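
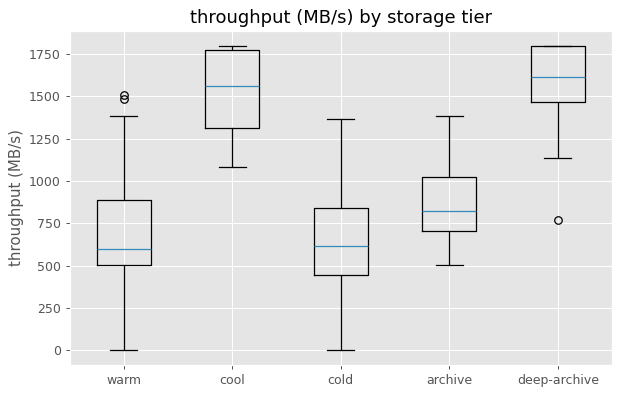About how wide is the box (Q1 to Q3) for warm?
≈ 400

Q3 ≈ 900, Q1 ≈ 500; IQR ≈ 400.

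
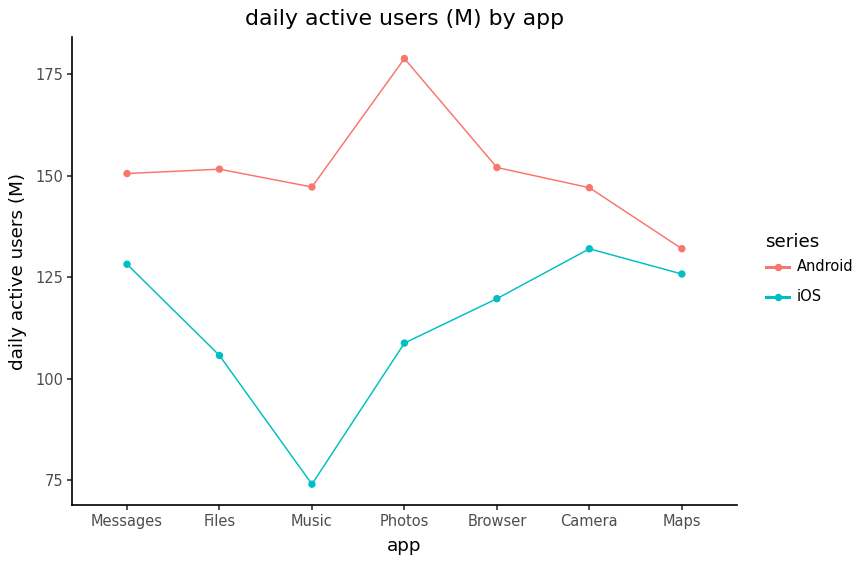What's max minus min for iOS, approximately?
Max Camera ≈ 130, min Music ≈ 70; range ≈ 60.

≈ 60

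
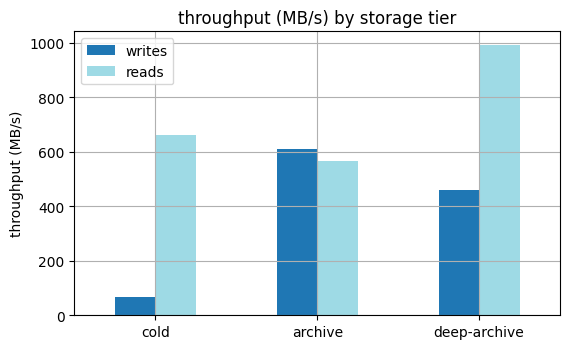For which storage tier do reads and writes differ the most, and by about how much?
cold: reads ≈ 700, writes ≈ 100 → gap ≈ 600. Next-largest (deep-archive) is only ≈ 500.

cold, ≈ 600 MB/s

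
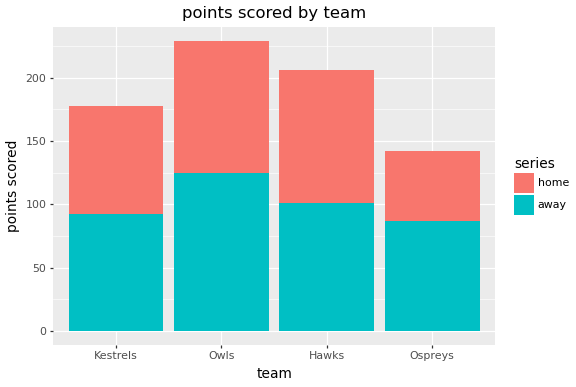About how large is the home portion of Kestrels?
≈ 80

home top ≈ 180, bottom ≈ 100; segment ≈ 80.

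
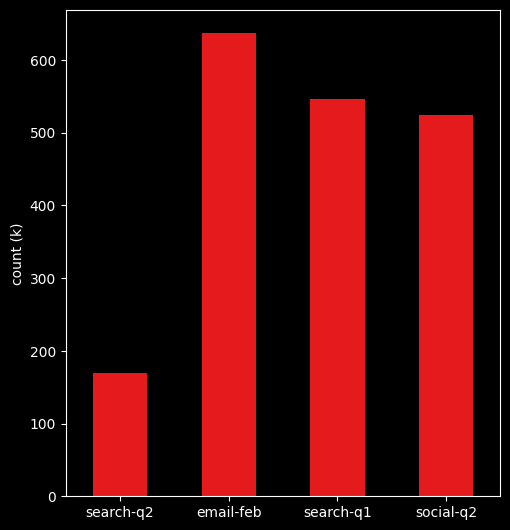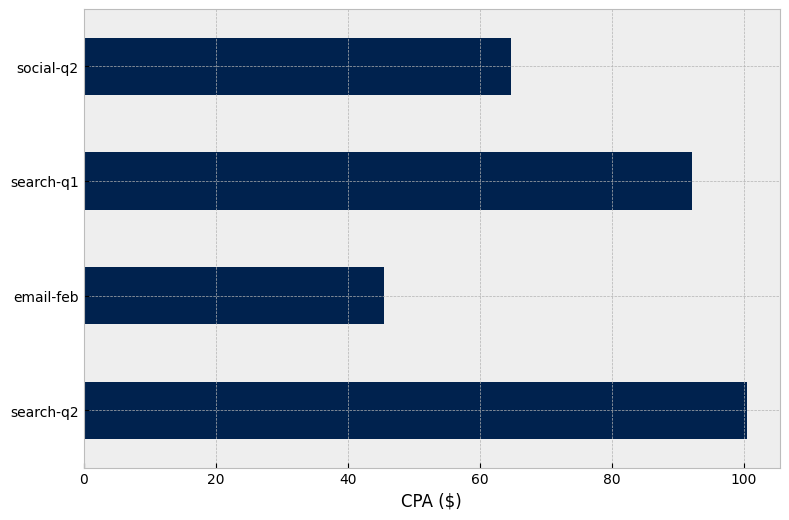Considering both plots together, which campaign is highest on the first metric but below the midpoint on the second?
email-feb

Chart 2 median CPA ($) ≈ 80; below-median campaigns: email-feb, social-q2. Among those, email-feb has the highest count (k) (≈ 600).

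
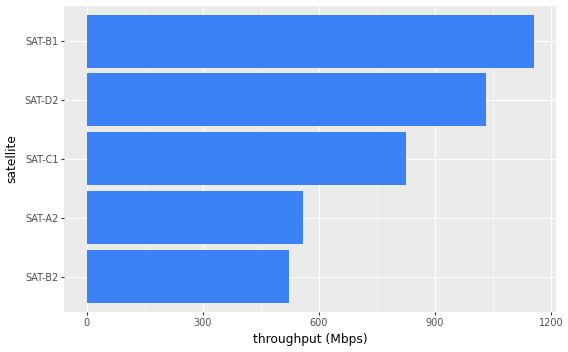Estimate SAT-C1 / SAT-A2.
≈ 1.33×

SAT-C1 ≈ 800, SAT-A2 ≈ 600; 800/600 ≈ 1.33.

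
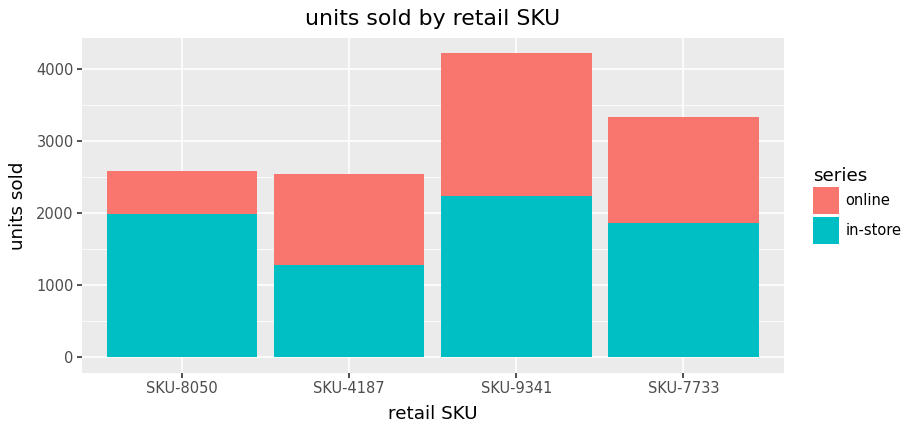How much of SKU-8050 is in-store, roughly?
in-store top ≈ 2000, bottom ≈ 0; segment ≈ 2000.

≈ 2000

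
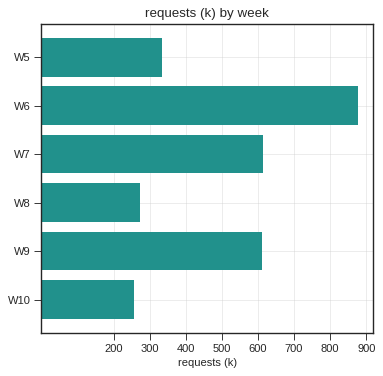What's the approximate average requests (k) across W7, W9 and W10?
≈ 500

(600 + 600 + 300) / 3 ≈ 500.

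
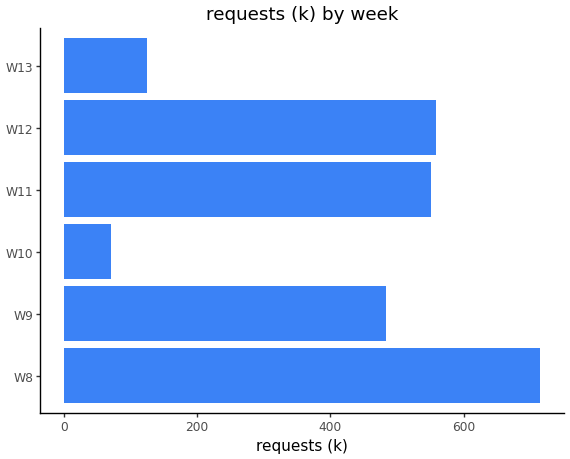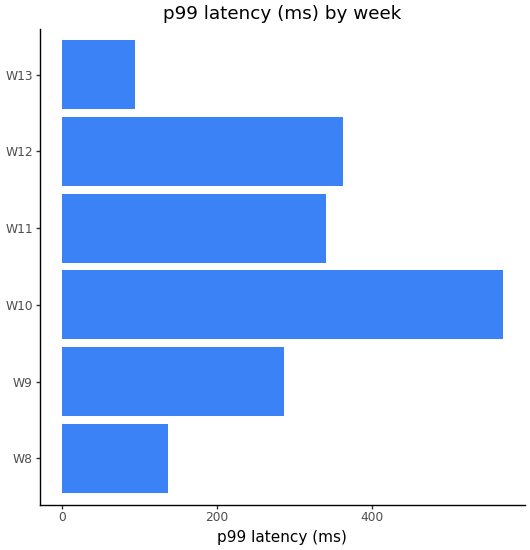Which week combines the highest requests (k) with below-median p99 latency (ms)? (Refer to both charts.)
Chart 2 median p99 latency (ms) ≈ 300; below-median weeks: W8, W9, W13. Among those, W8 has the highest requests (k) (≈ 700).

W8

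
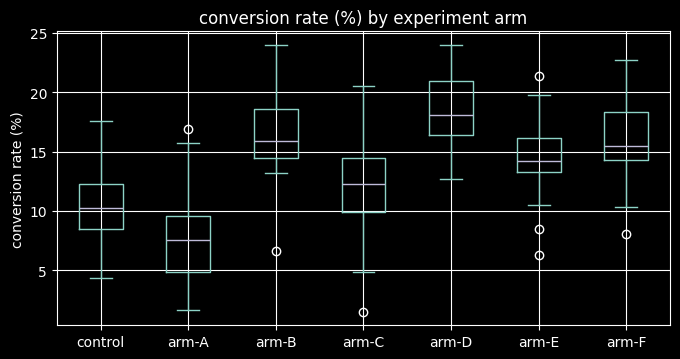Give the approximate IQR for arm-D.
≈ 5

Q3 ≈ 21, Q1 ≈ 16; IQR ≈ 5.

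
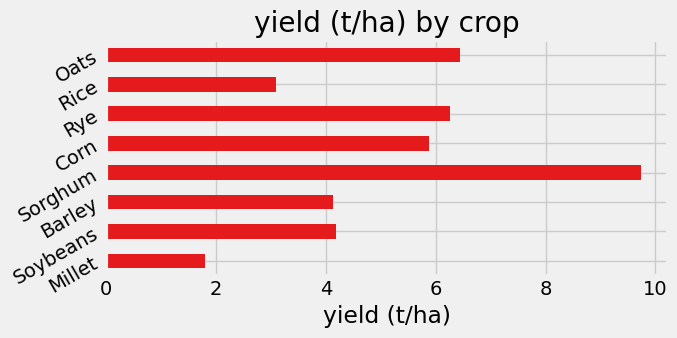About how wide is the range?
≈ 8

Max Sorghum ≈ 10, min Millet ≈ 2; range ≈ 8.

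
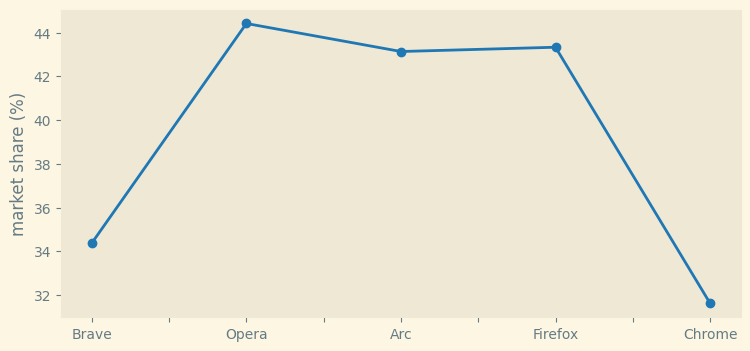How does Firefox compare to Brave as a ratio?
≈ 1.29×

Firefox ≈ 44, Brave ≈ 34; 44/34 ≈ 1.29.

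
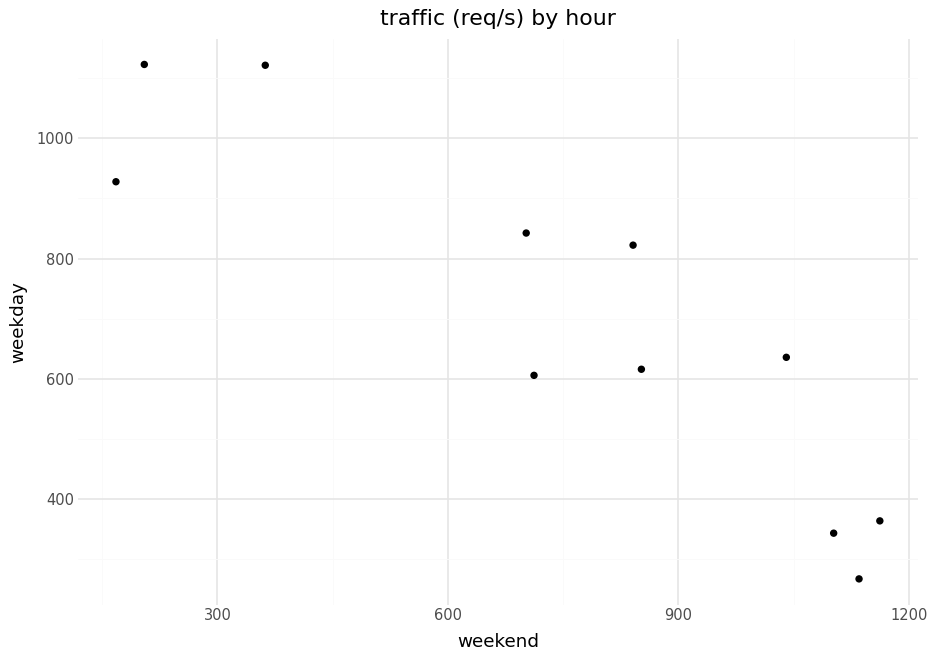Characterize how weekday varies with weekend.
negative, strong

Points are negatively correlated; strong (|r| ≈ 0.9).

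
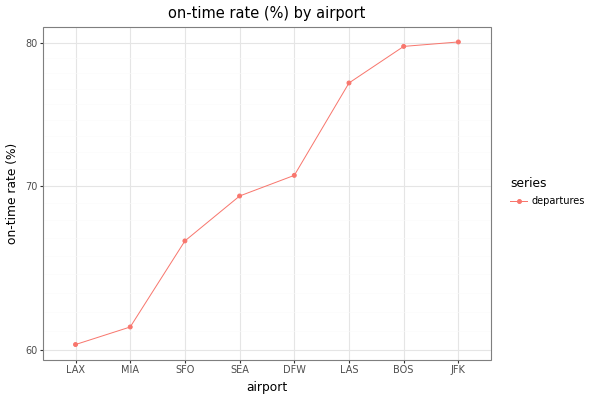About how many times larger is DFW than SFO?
DFW ≈ 70, SFO ≈ 66; 70/66 ≈ 1.06.

≈ 1.06×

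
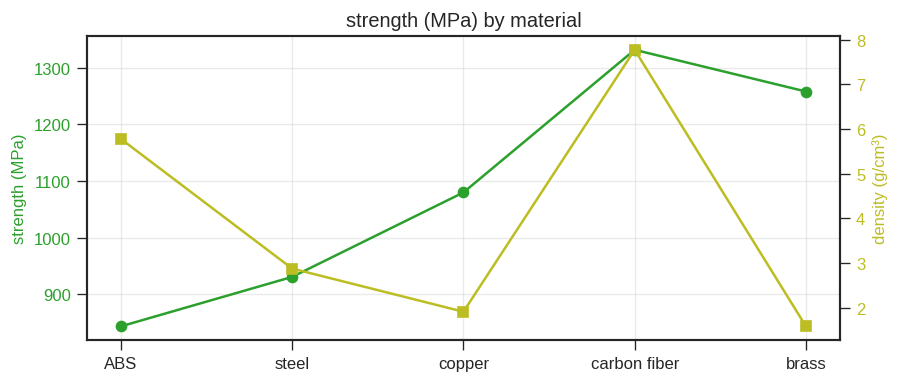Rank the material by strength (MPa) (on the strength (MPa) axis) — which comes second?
Top 3 (on the strength (MPa) axis): carbon fiber ≈ 1350, brass ≈ 1250, copper ≈ 1100.

brass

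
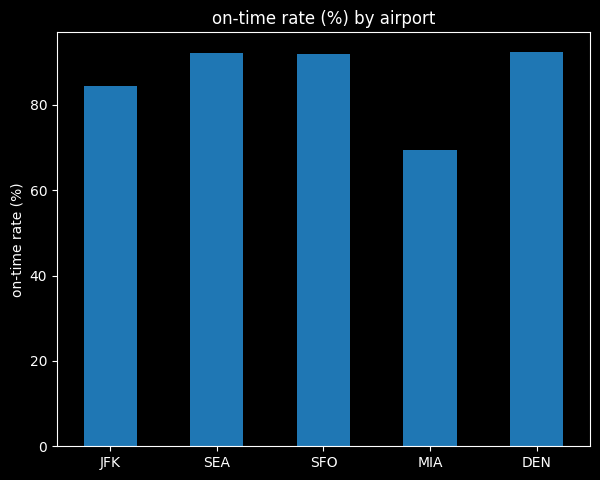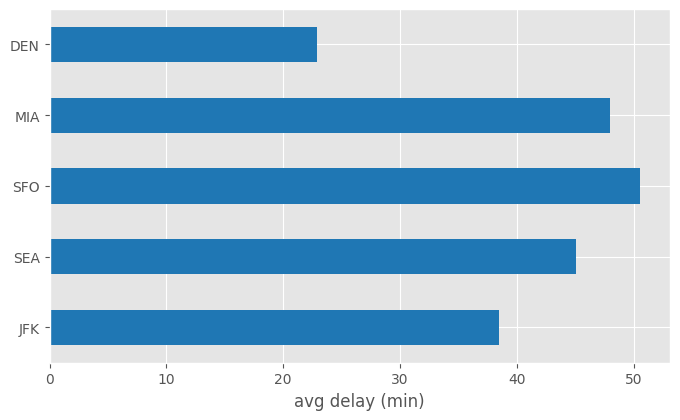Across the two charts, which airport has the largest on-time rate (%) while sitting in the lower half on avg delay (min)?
Chart 2 median avg delay (min) ≈ 45; below-median airports: JFK, DEN. Among those, DEN has the highest on-time rate (%) (≈ 90).

DEN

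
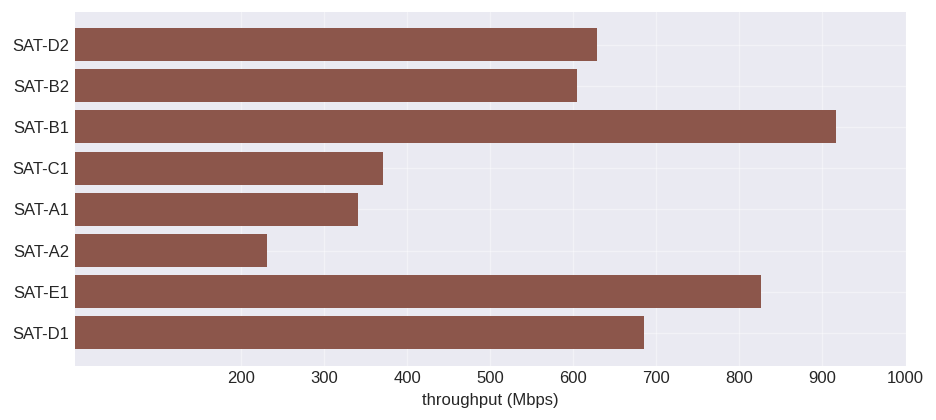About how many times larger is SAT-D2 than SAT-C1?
≈ 1.5×

SAT-D2 ≈ 600, SAT-C1 ≈ 400; 600/400 ≈ 1.5.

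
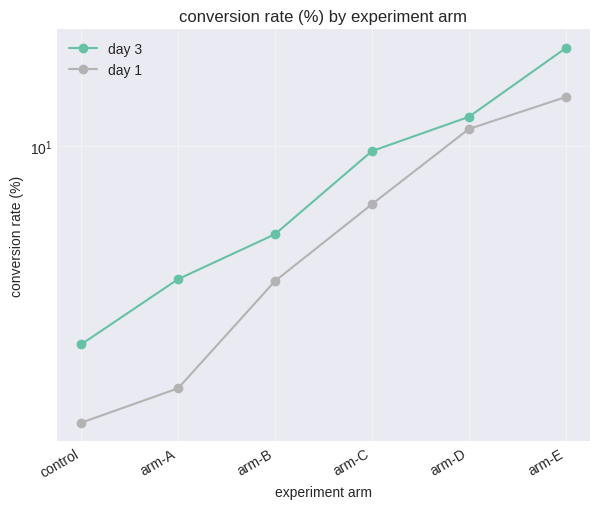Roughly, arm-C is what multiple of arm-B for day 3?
arm-C ≈ 10, arm-B ≈ 6; 10/6 ≈ 1.67.

≈ 1.67×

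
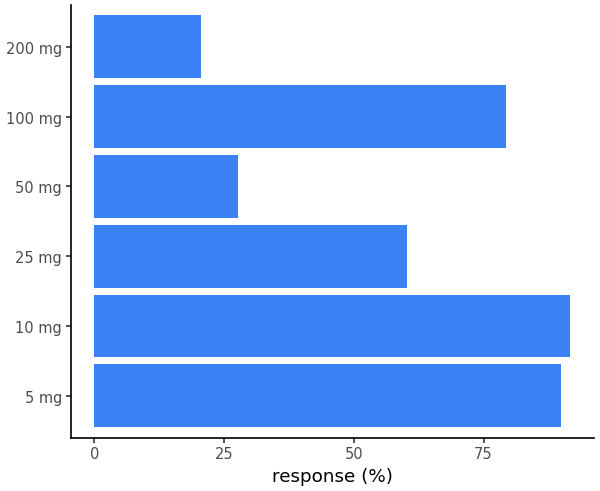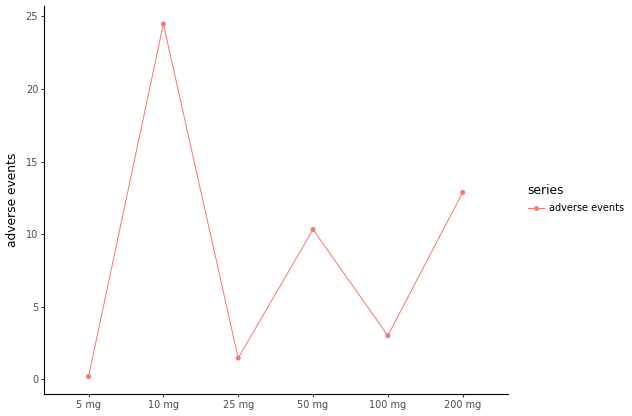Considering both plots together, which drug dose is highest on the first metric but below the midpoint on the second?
Chart 2 median adverse events ≈ 5; below-median drug doses: 5 mg, 25 mg, 100 mg. Among those, 5 mg has the highest response (%) (≈ 90).

5 mg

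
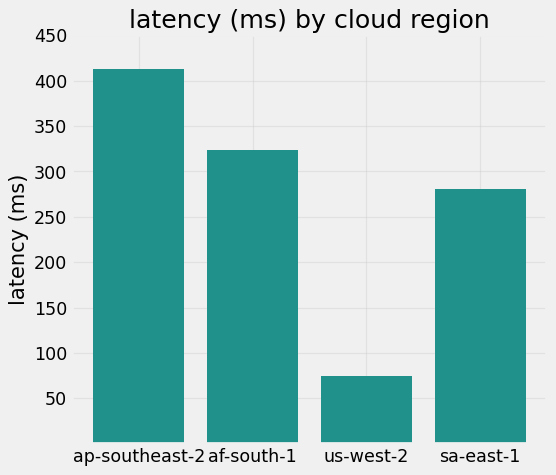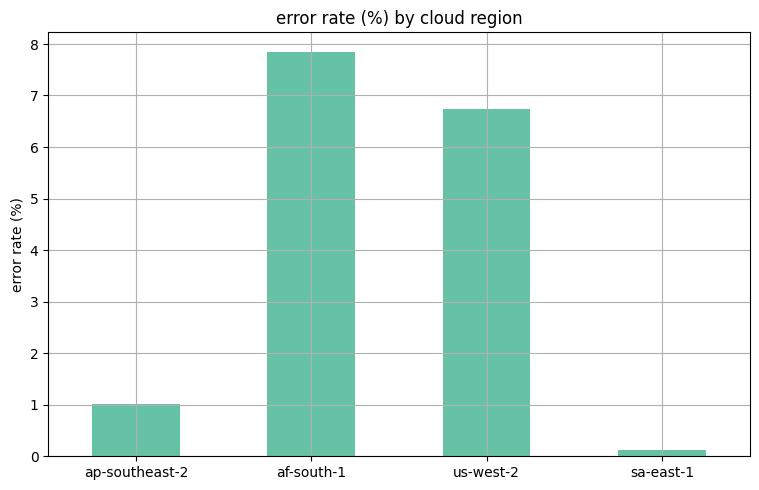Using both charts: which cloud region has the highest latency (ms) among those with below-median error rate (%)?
ap-southeast-2

Chart 2 median error rate (%) ≈ 4; below-median cloud regions: ap-southeast-2, sa-east-1. Among those, ap-southeast-2 has the highest latency (ms) (≈ 400).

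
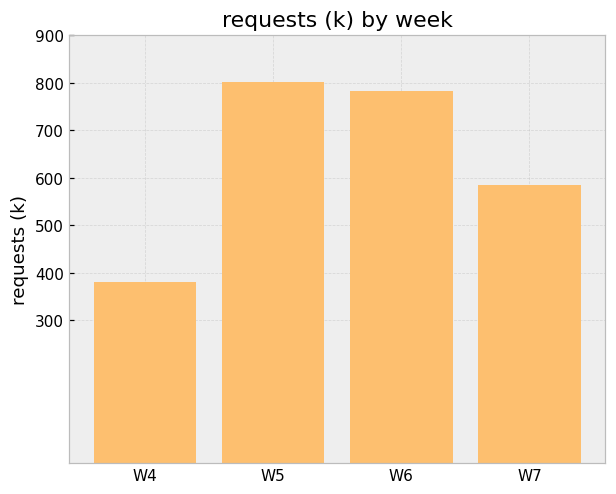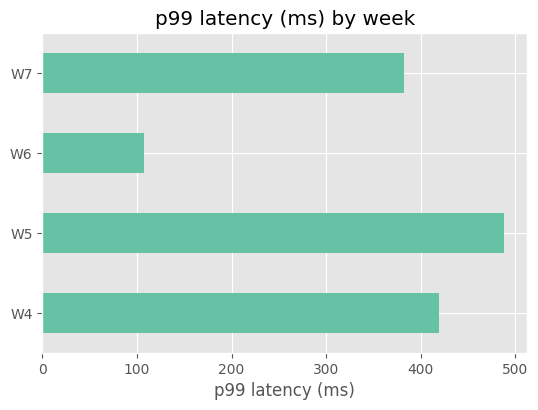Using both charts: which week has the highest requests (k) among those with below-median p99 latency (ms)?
W6

Chart 2 median p99 latency (ms) ≈ 400; below-median weeks: W6, W7. Among those, W6 has the highest requests (k) (≈ 800).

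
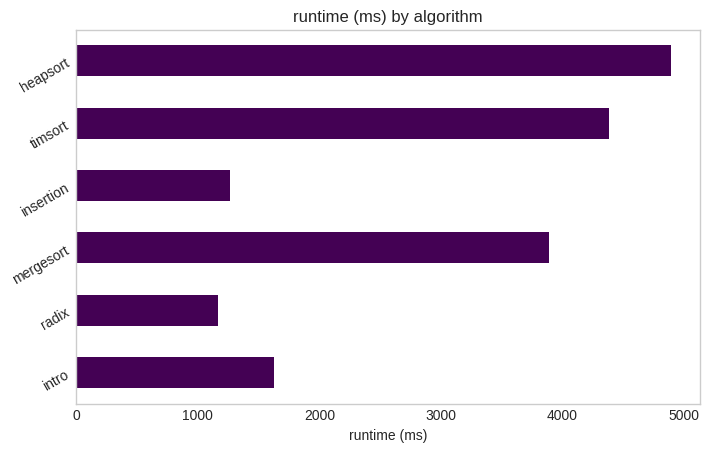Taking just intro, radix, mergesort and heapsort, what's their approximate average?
≈ 2875

(1500 + 1000 + 4000 + 5000) / 4 ≈ 2875.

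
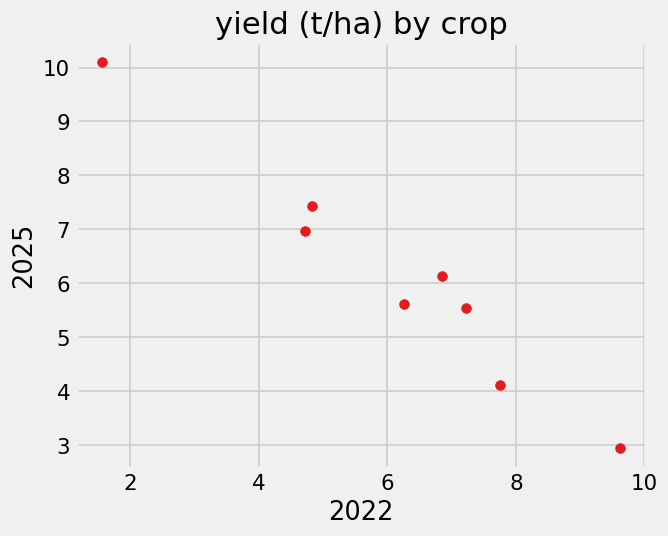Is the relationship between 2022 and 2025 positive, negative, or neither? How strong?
negative, strong

Points are negatively correlated; strong (|r| ≈ 1.0).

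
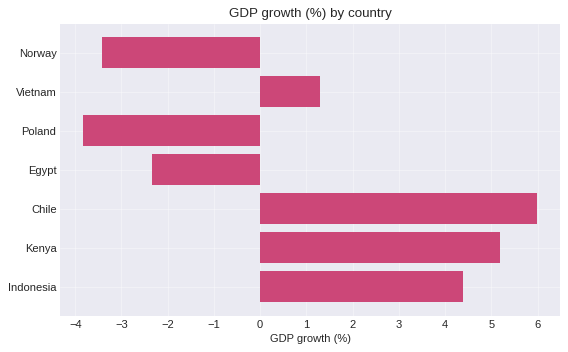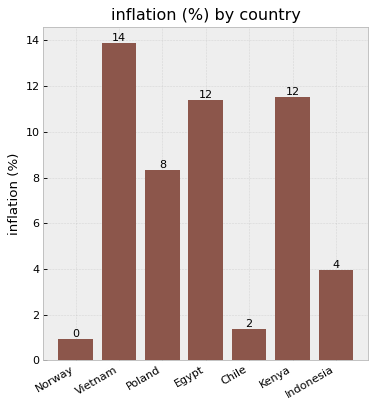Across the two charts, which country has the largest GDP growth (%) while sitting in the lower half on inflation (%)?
Chile

Chart 2 median inflation (%) ≈ 8; below-median countries: Norway, Chile, Indonesia. Among those, Chile has the highest GDP growth (%) (≈ 6).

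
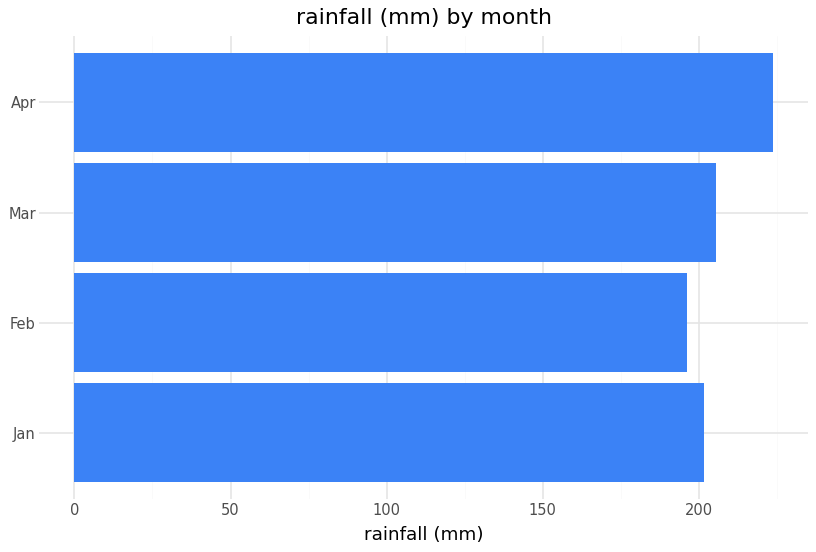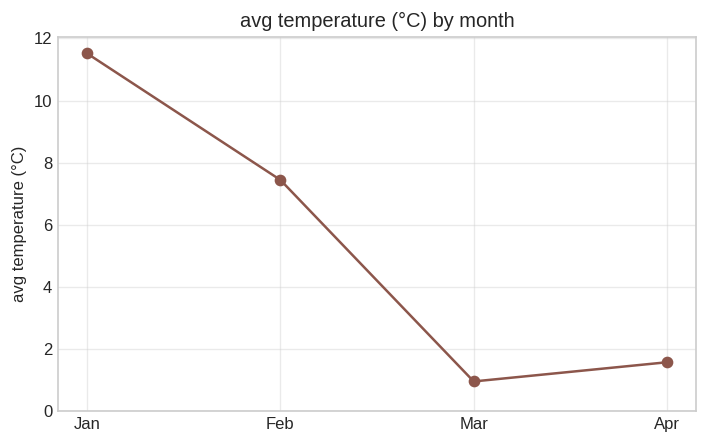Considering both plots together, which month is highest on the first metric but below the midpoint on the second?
Chart 2 median avg temperature (°C) ≈ 4; below-median months: Mar, Apr. Among those, Apr has the highest rainfall (mm) (≈ 225).

Apr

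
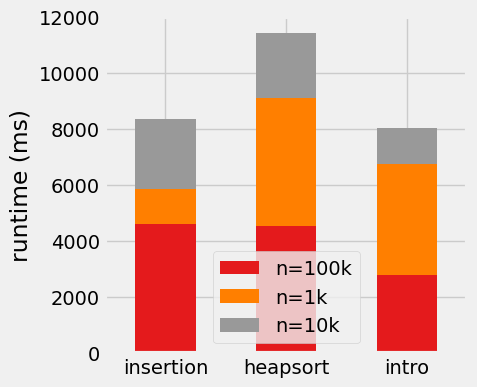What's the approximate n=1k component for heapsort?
≈ 4000

n=1k top ≈ 9000, bottom ≈ 5000; segment ≈ 4000.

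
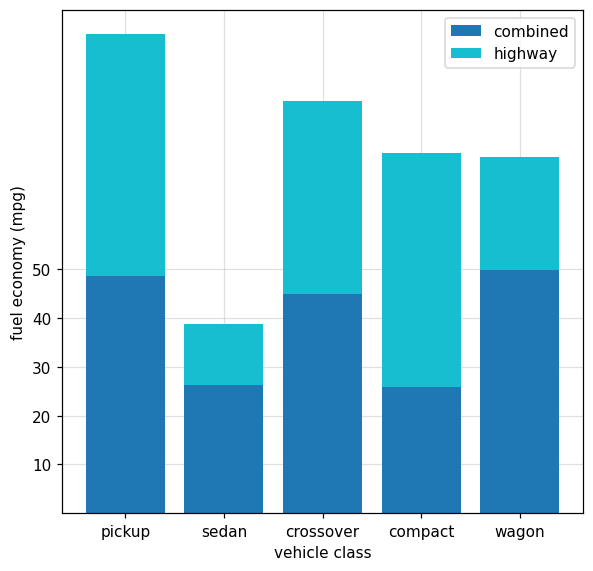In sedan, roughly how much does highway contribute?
≈ 10

highway top ≈ 40, bottom ≈ 30; segment ≈ 10.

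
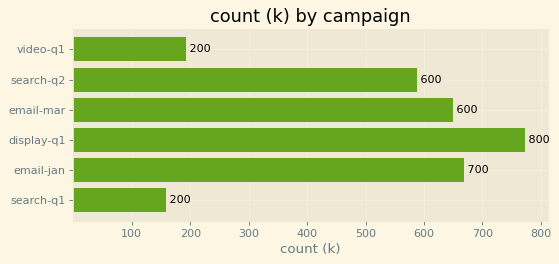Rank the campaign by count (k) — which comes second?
Top 3: display-q1 ≈ 800, email-jan ≈ 700, email-mar ≈ 600.

email-jan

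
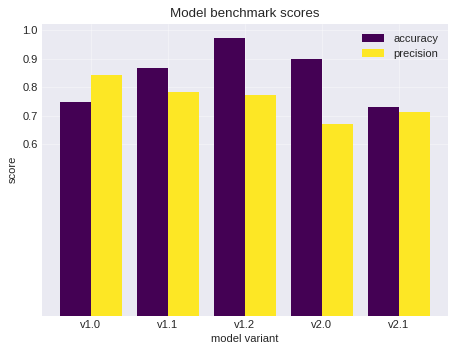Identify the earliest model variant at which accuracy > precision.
v1.1

v1.0: accuracy ≈ 0.7 vs precision ≈ 0.8 (not yet); v1.1: accuracy ≈ 0.9 vs precision ≈ 0.8 (first crossover).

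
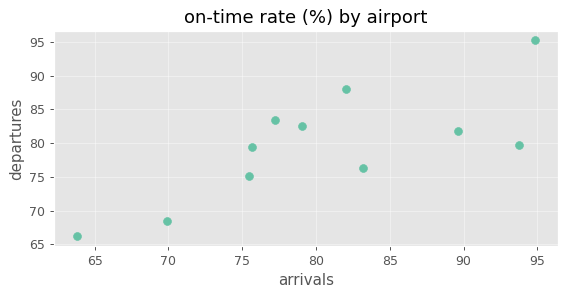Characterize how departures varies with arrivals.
Points are positively correlated; strong (|r| ≈ 0.8).

positive, strong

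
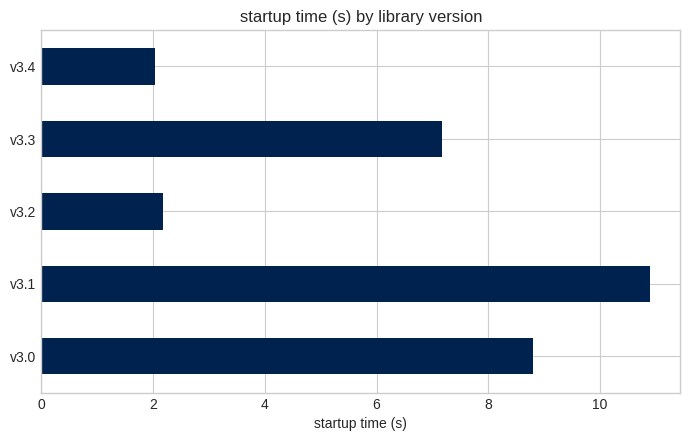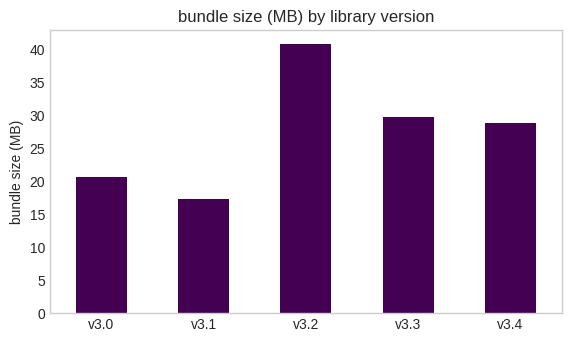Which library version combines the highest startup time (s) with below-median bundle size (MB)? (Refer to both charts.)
Chart 2 median bundle size (MB) ≈ 30; below-median library versions: v3.0, v3.1. Among those, v3.1 has the highest startup time (s) (≈ 11).

v3.1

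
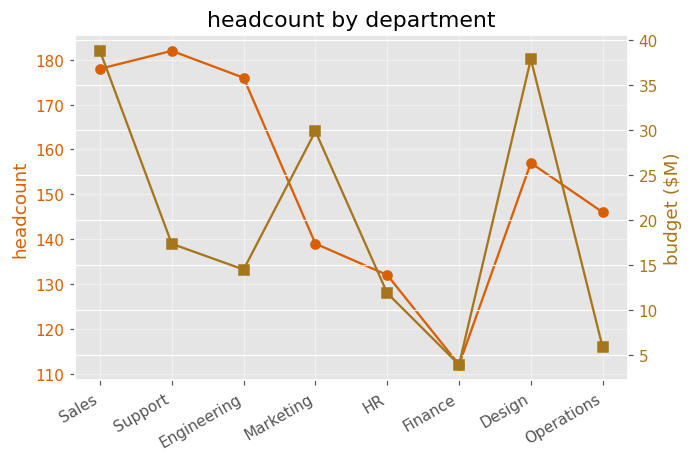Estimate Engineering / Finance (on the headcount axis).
≈ 1.64×

Engineering ≈ 180, Finance ≈ 110; 180/110 ≈ 1.64.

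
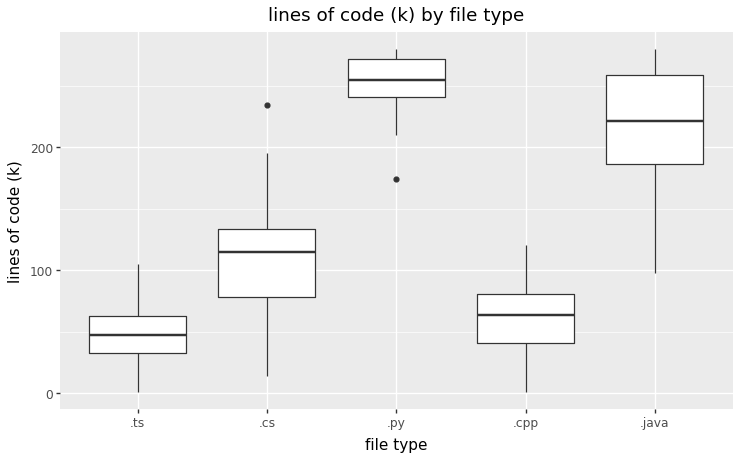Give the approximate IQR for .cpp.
≈ 40

Q3 ≈ 80, Q1 ≈ 40; IQR ≈ 40.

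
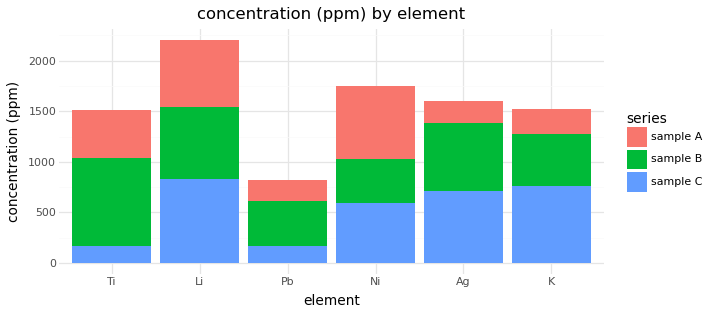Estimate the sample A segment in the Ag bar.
sample A top ≈ 1600, bottom ≈ 1400; segment ≈ 200.

≈ 200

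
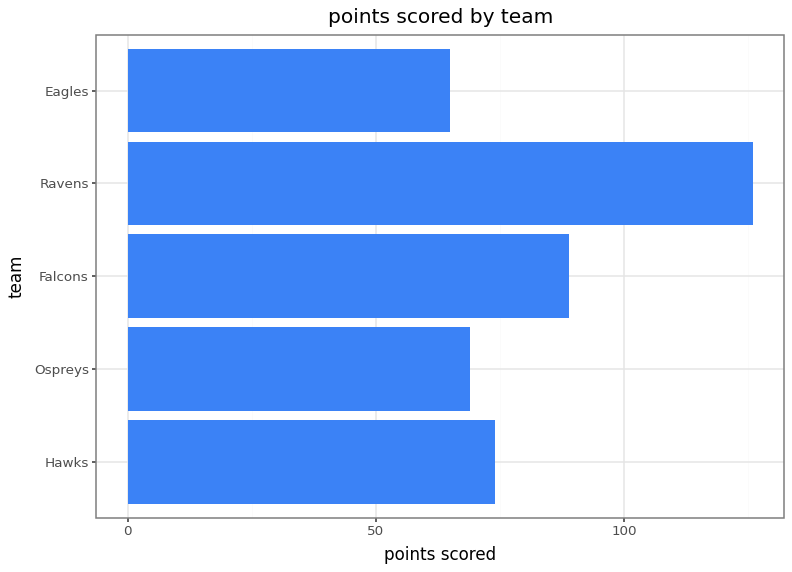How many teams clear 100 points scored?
Above 100: Ravens.

1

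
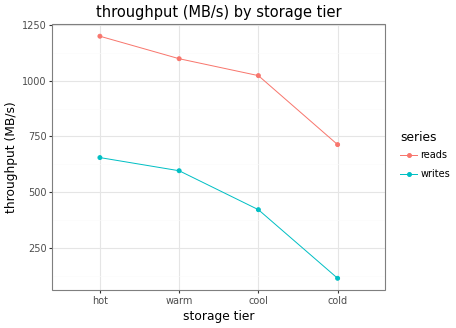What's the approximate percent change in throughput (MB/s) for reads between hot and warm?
hot ≈ 1200, warm ≈ 1100; (1100 − 1200) / 1200 ≈ -8.3%.

≈ -8.3%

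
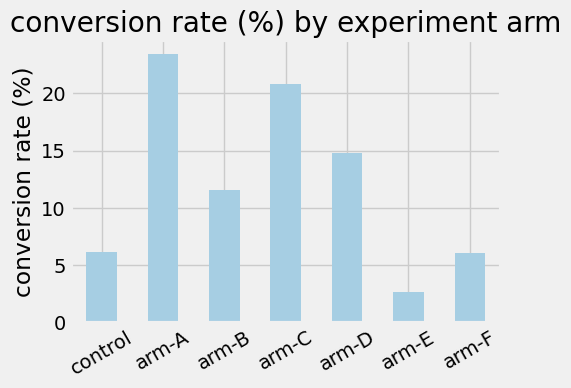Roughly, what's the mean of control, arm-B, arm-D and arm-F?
≈ 10

(6 + 12 + 14 + 6) / 4 ≈ 10.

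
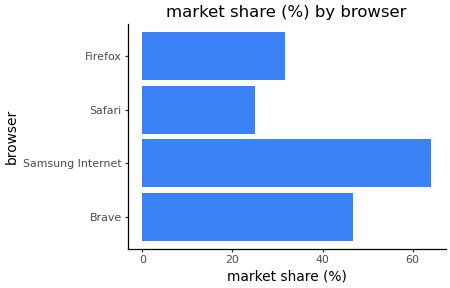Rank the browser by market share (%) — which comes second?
Brave

Top 3: Samsung Internet ≈ 60, Brave ≈ 50, Firefox ≈ 30.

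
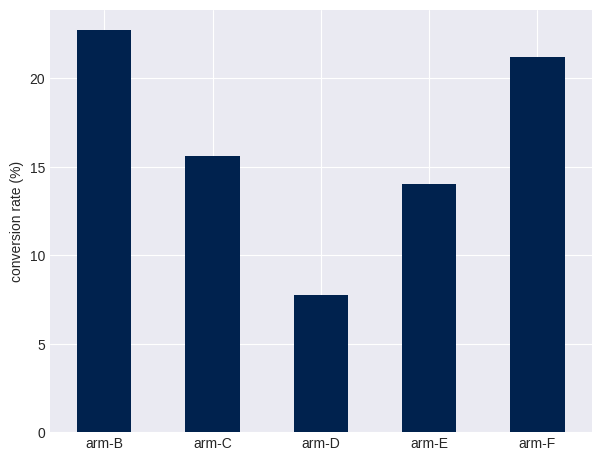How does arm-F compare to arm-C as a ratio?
≈ 1.38×

arm-F ≈ 22, arm-C ≈ 16; 22/16 ≈ 1.38.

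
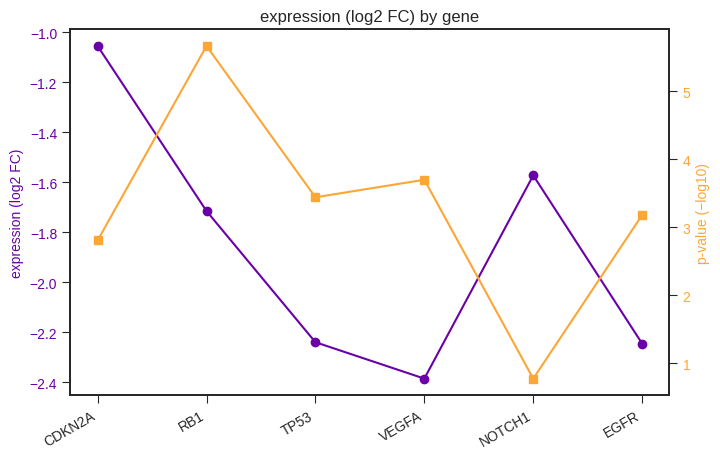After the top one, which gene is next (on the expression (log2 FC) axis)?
NOTCH1

Top 3 (on the expression (log2 FC) axis): CDKN2A ≈ -1.0, NOTCH1 ≈ -1.6, RB1 ≈ -1.8.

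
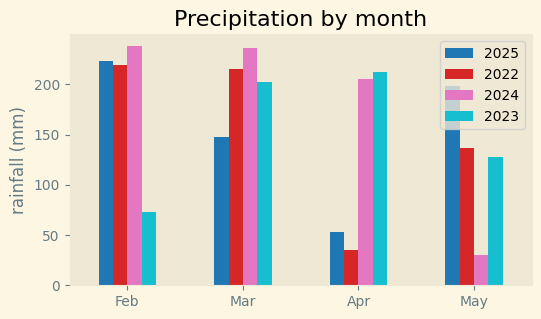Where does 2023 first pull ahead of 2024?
Mar: 2023 ≈ 200 vs 2024 ≈ 240 (not yet); Apr: 2023 ≈ 220 vs 2024 ≈ 200 (first crossover).

Apr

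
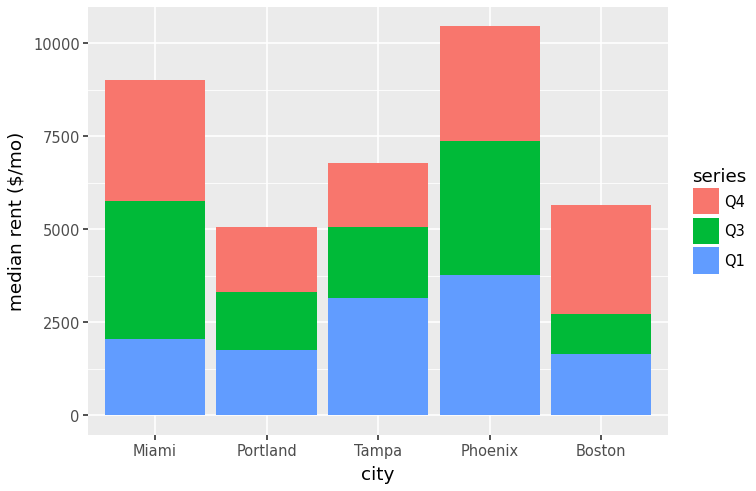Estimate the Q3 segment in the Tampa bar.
Q3 top ≈ 5000, bottom ≈ 3000; segment ≈ 2000.

≈ 2000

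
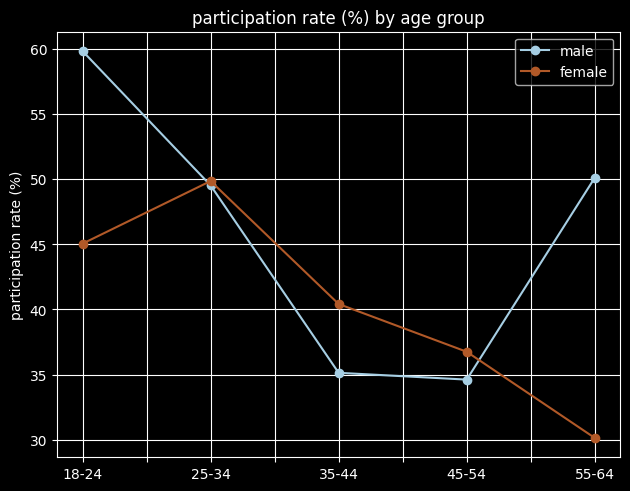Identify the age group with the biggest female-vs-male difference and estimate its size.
55-64: female ≈ 30, male ≈ 50 → gap ≈ 20. Next-largest (18-24) is only ≈ 15.

55-64, ≈ 20 %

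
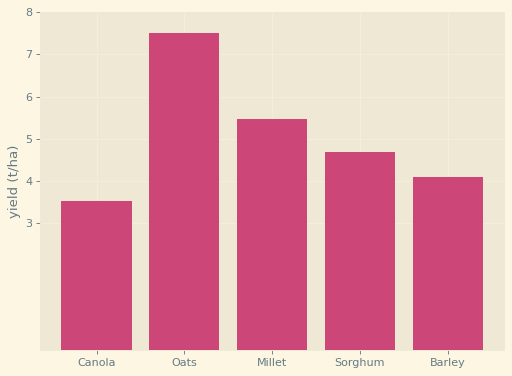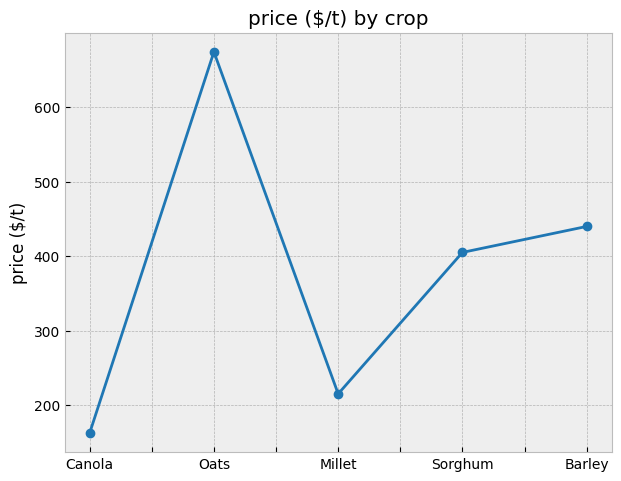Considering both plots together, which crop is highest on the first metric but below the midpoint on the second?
Millet

Chart 2 median price ($/t) ≈ 400; below-median crops: Canola, Millet. Among those, Millet has the highest yield (t/ha) (≈ 5).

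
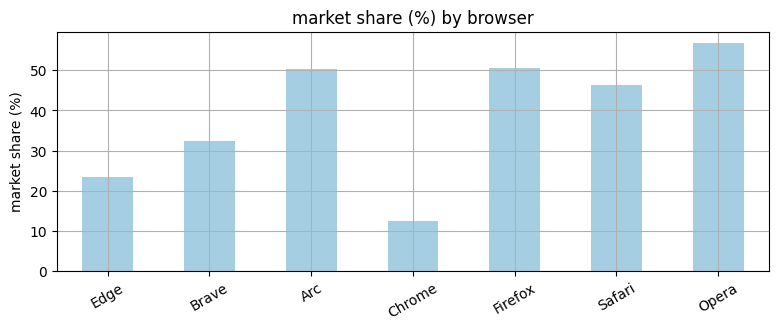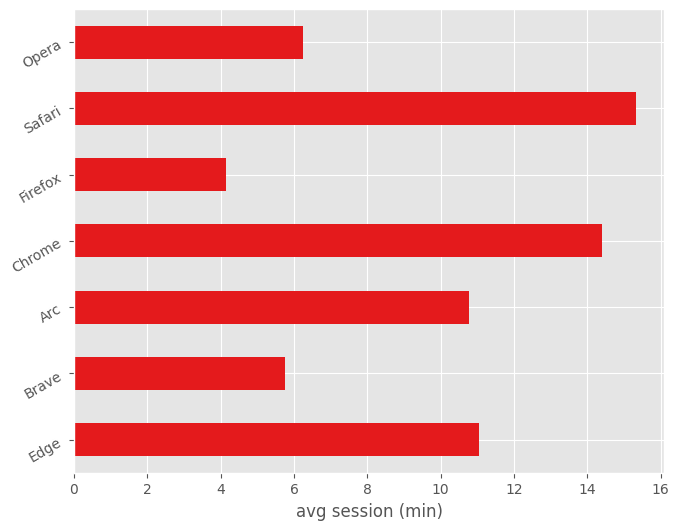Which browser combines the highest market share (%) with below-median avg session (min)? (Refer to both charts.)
Chart 2 median avg session (min) ≈ 10; below-median browsers: Brave, Firefox, Opera. Among those, Opera has the highest market share (%) (≈ 60).

Opera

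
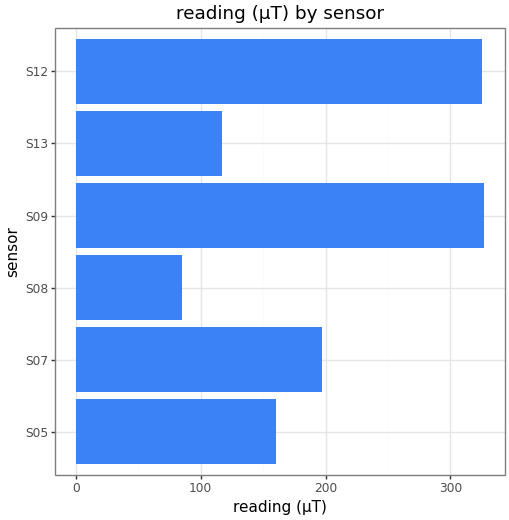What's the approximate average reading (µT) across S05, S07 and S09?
≈ 233

(150 + 200 + 350) / 3 ≈ 233.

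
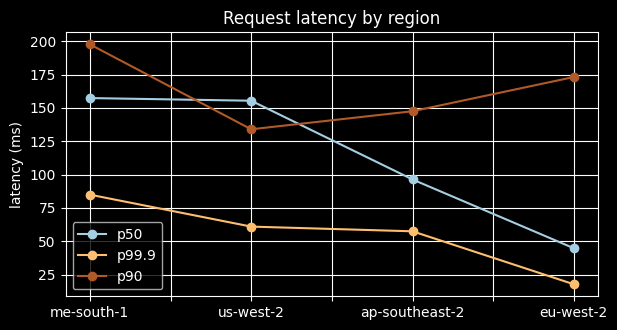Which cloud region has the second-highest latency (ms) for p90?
Top 3 for p90: me-south-1 ≈ 200, eu-west-2 ≈ 180, ap-southeast-2 ≈ 140.

eu-west-2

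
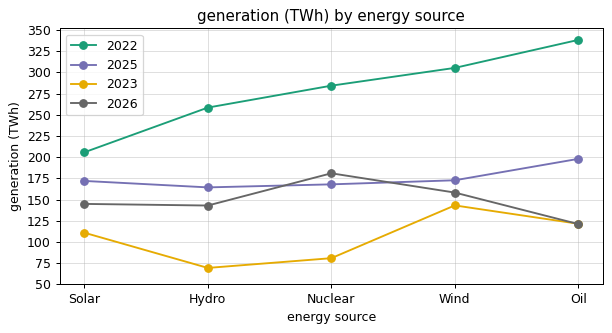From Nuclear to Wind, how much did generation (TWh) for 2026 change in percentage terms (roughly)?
≈ -14.3%

Nuclear ≈ 175, Wind ≈ 150; (150 − 175) / 175 ≈ -14.3%.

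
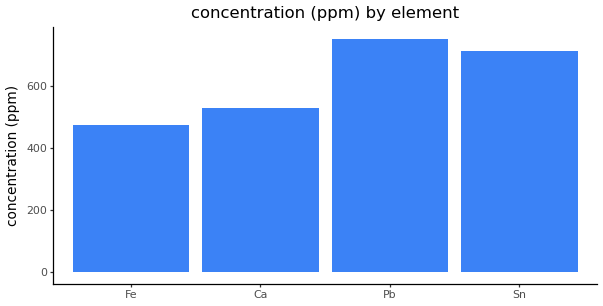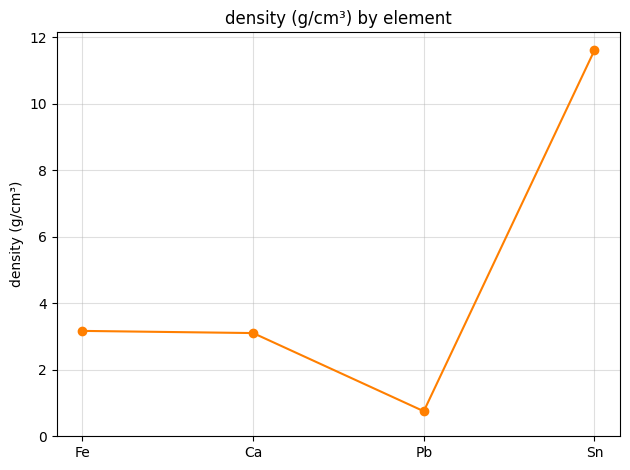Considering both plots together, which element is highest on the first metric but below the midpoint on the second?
Chart 2 median density (g/cm³) ≈ 4; below-median elements: Ca, Pb. Among those, Pb has the highest concentration (ppm) (≈ 800).

Pb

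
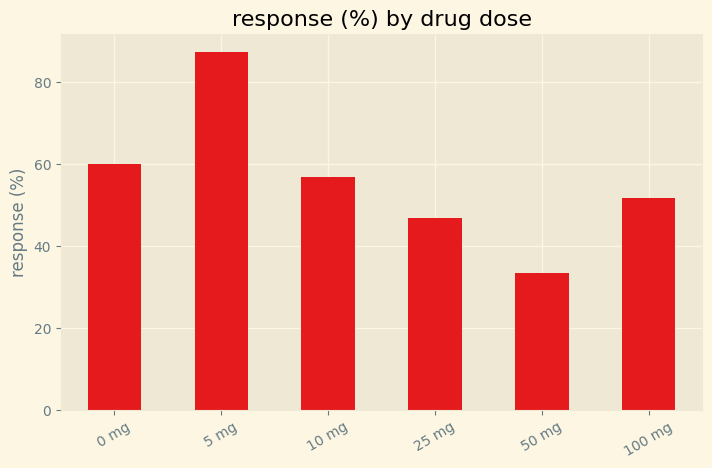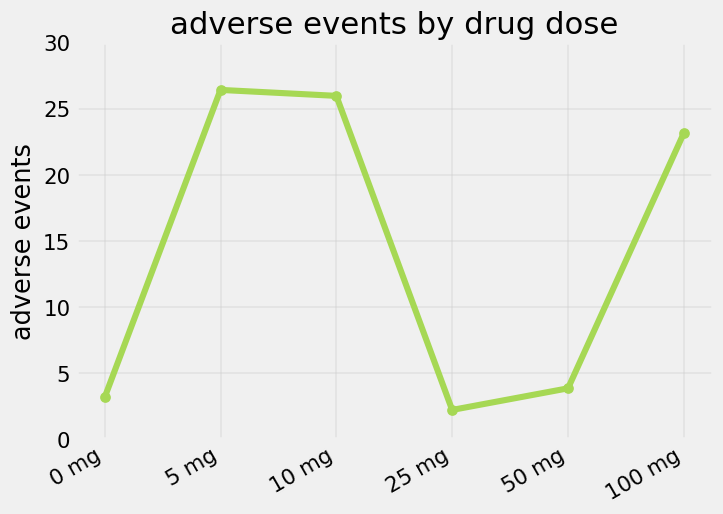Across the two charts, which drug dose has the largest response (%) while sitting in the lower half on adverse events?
0 mg

Chart 2 median adverse events ≈ 15; below-median drug doses: 0 mg, 25 mg, 50 mg. Among those, 0 mg has the highest response (%) (≈ 60).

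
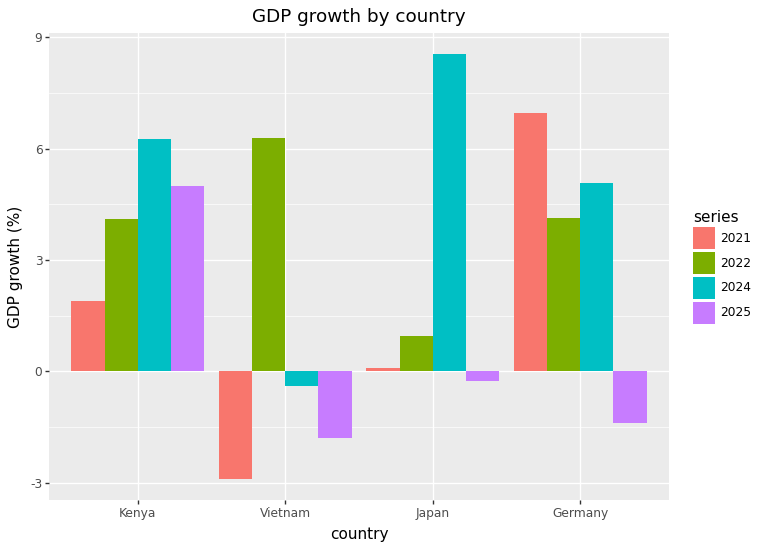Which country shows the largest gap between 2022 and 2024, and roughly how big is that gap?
Japan: 2022 ≈ 1, 2024 ≈ 9 → gap ≈ 8. Next-largest (Vietnam) is only ≈ 6.

Japan, ≈ 8 %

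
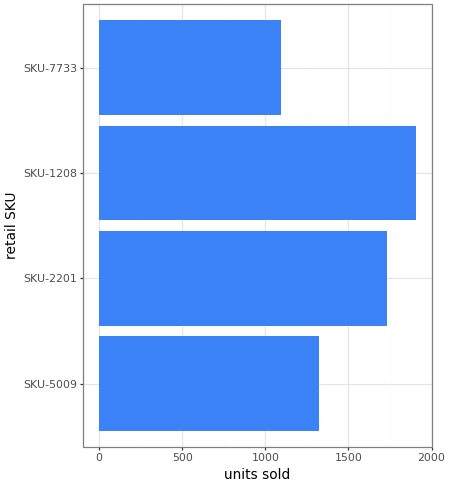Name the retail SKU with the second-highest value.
Top 3: SKU-1208 ≈ 2000, SKU-2201 ≈ 1800, SKU-5009 ≈ 1400.

SKU-2201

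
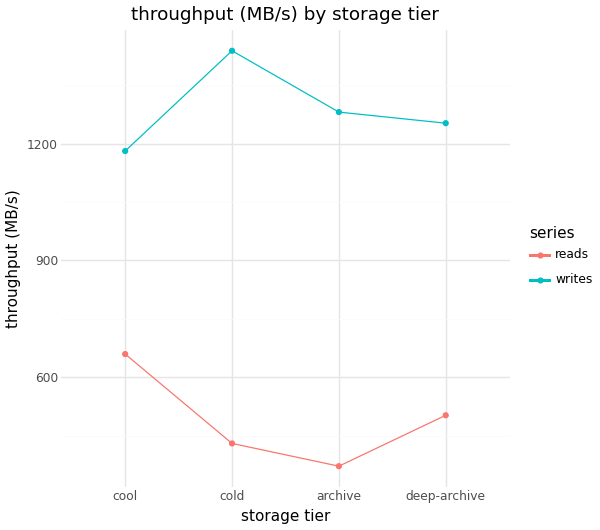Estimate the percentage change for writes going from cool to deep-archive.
cool ≈ 1200, deep-archive ≈ 1300; (1300 − 1200) / 1200 ≈ +8.3%.

≈ +8.3%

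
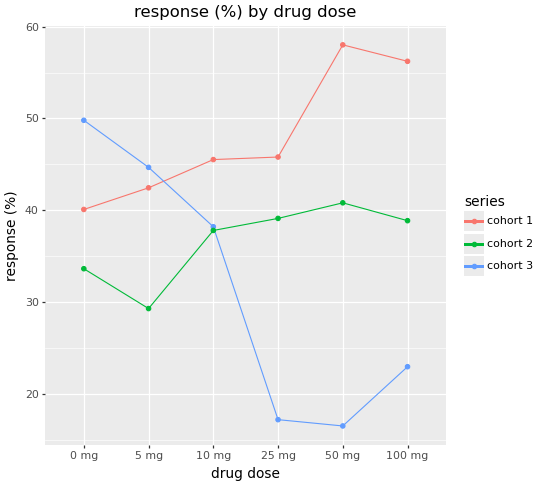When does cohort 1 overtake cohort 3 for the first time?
10 mg

5 mg: cohort 1 ≈ 40 vs cohort 3 ≈ 45 (not yet); 10 mg: cohort 1 ≈ 45 vs cohort 3 ≈ 40 (first crossover).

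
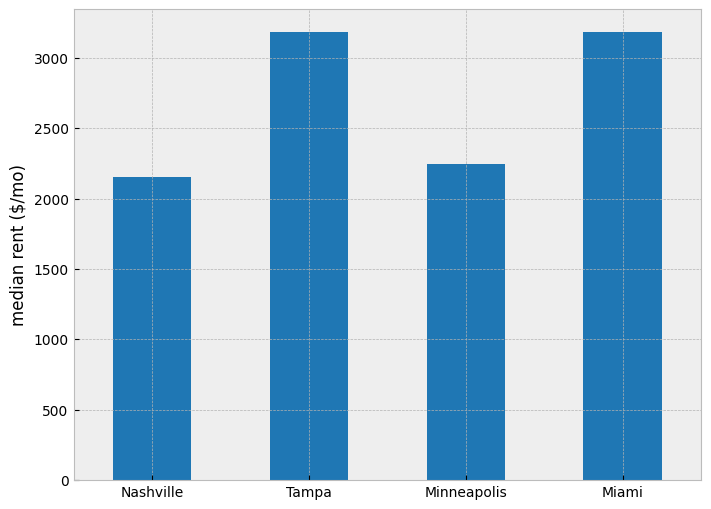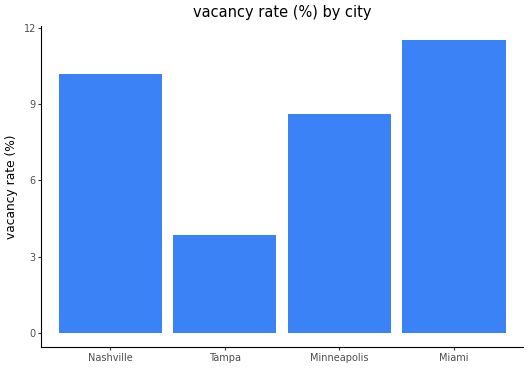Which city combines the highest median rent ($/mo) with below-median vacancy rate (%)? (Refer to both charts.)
Chart 2 median vacancy rate (%) ≈ 10; below-median cities: Tampa, Minneapolis. Among those, Tampa has the highest median rent ($/mo) (≈ 3000).

Tampa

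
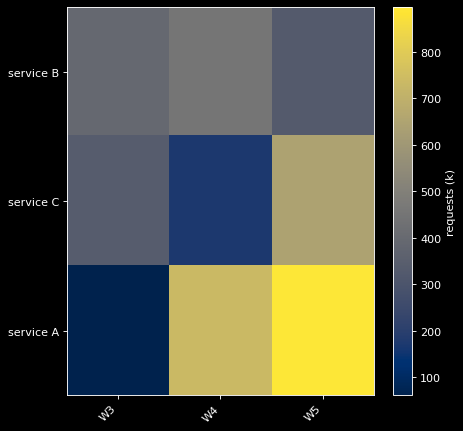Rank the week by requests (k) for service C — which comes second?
W3

Top 3 for service C: W5 ≈ 600, W3 ≈ 300, W4 ≈ 200.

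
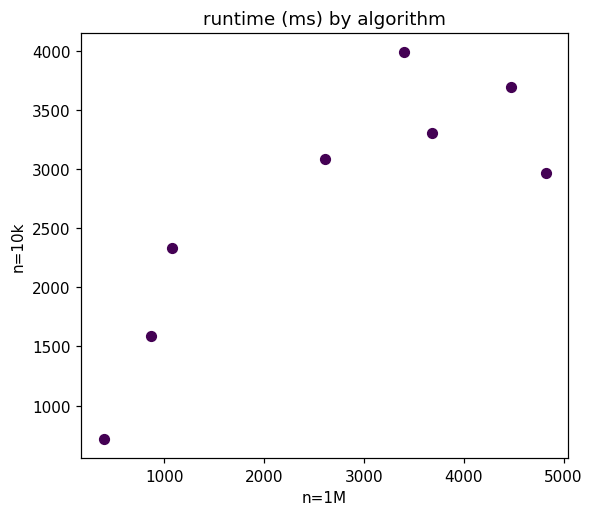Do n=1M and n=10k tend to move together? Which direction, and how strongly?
positive, strong

Points are positively correlated; strong (|r| ≈ 0.8).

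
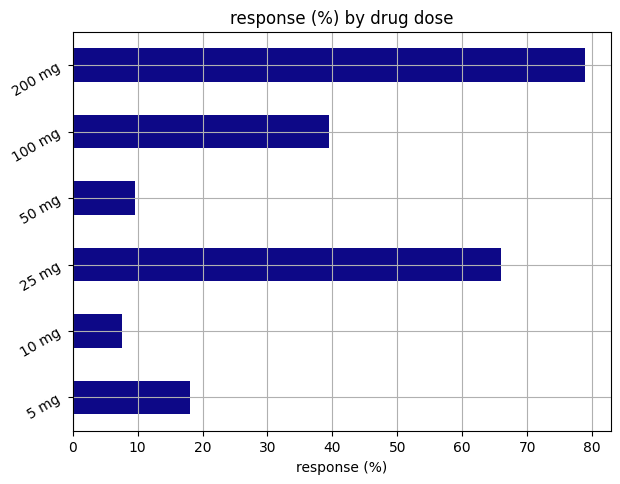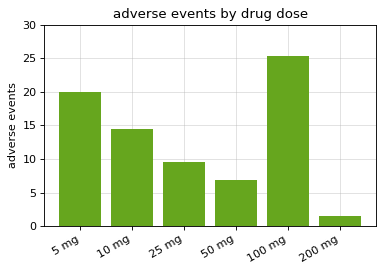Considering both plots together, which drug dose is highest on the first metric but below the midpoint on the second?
Chart 2 median adverse events ≈ 10; below-median drug doses: 25 mg, 50 mg, 200 mg. Among those, 200 mg has the highest response (%) (≈ 80).

200 mg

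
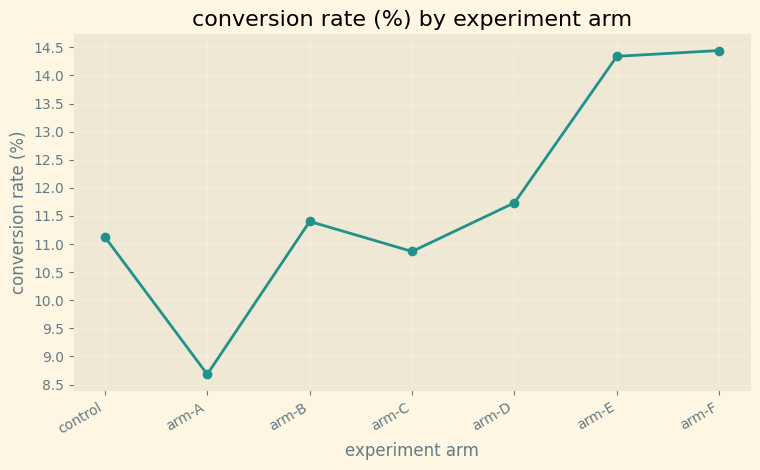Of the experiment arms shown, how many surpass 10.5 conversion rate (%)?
Above 10.5: control, arm-B, arm-C, arm-D, arm-E, arm-F.

6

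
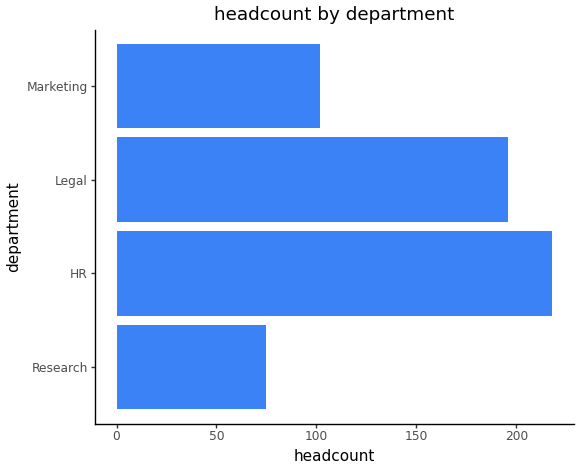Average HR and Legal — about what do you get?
≈ 210

(220 + 200) / 2 ≈ 210.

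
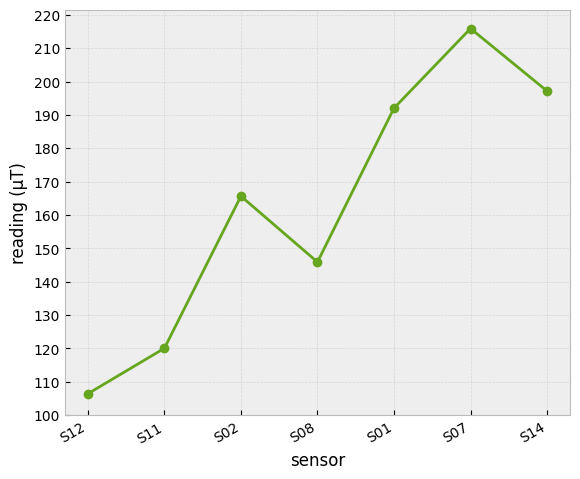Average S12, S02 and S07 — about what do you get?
(110 + 170 + 220) / 3 ≈ 167.

≈ 167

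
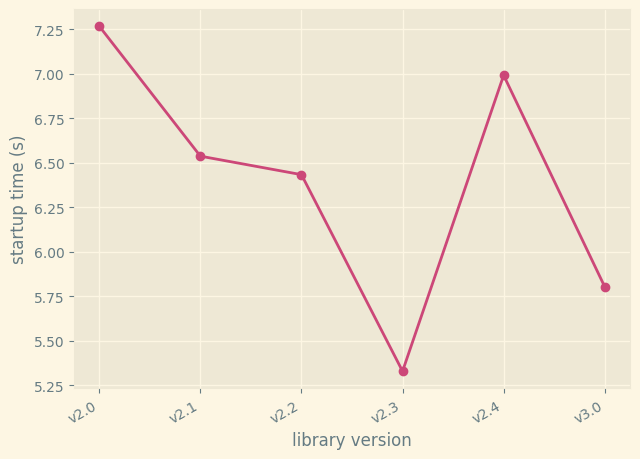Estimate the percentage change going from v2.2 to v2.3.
v2.2 ≈ 6.4, v2.3 ≈ 5.4; (5.4 − 6.4) / 6.4 ≈ -15.6%.

≈ -15.6%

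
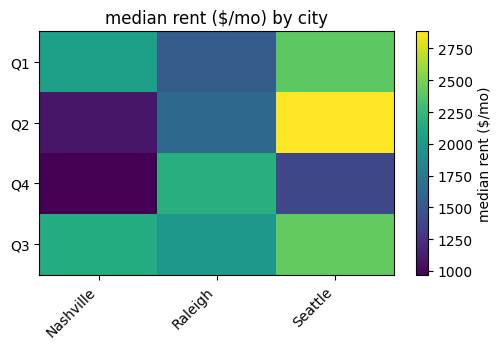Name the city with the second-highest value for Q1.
Nashville

Top 3 for Q1: Seattle ≈ 2400, Nashville ≈ 2000, Raleigh ≈ 1600.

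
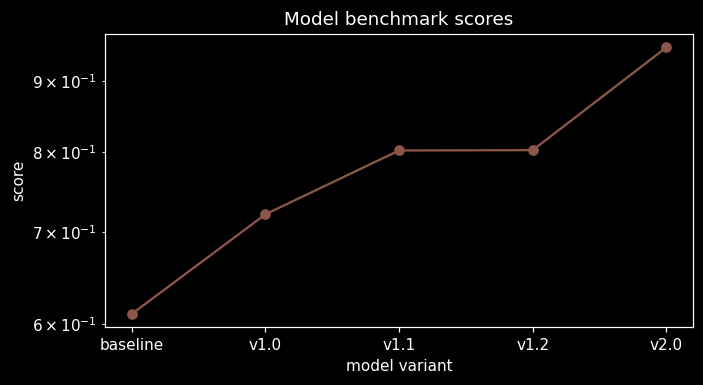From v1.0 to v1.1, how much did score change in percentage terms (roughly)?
v1.0 ≈ 0.70, v1.1 ≈ 0.80; (0.80 − 0.70) / 0.70 ≈ +14.3%.

≈ +14.3%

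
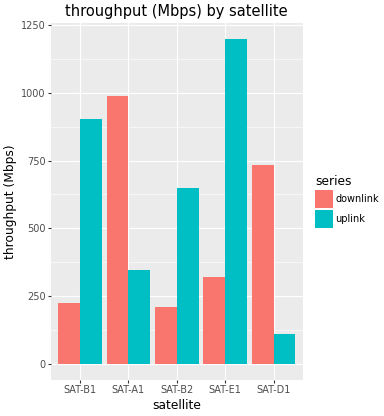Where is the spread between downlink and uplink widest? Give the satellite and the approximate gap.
SAT-E1: downlink ≈ 300, uplink ≈ 1200 → gap ≈ 900. Next-largest (SAT-B1) is only ≈ 700.

SAT-E1, ≈ 900 Mbps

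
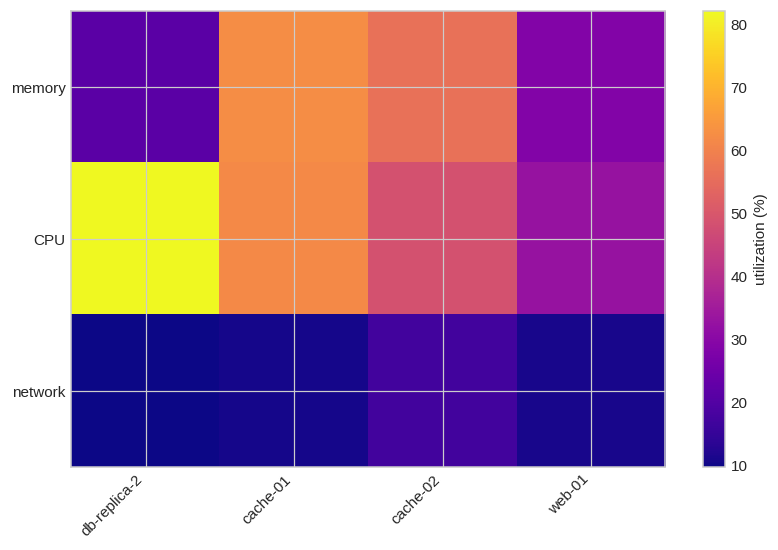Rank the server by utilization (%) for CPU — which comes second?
Top 3 for CPU: db-replica-2 ≈ 80, cache-01 ≈ 60, cache-02 ≈ 50.

cache-01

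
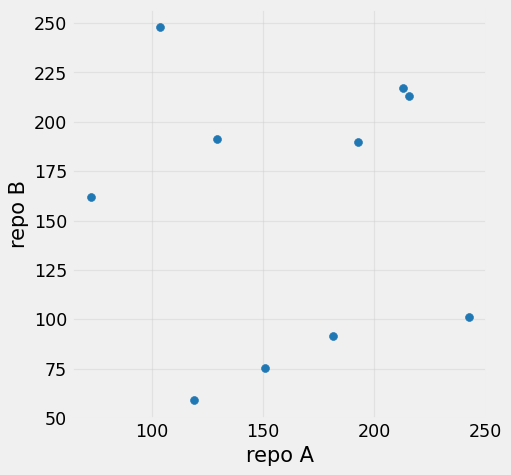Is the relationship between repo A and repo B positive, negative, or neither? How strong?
no clear correlation

Points are roughly uncorrelated; weak (|r| ≈ 0.0).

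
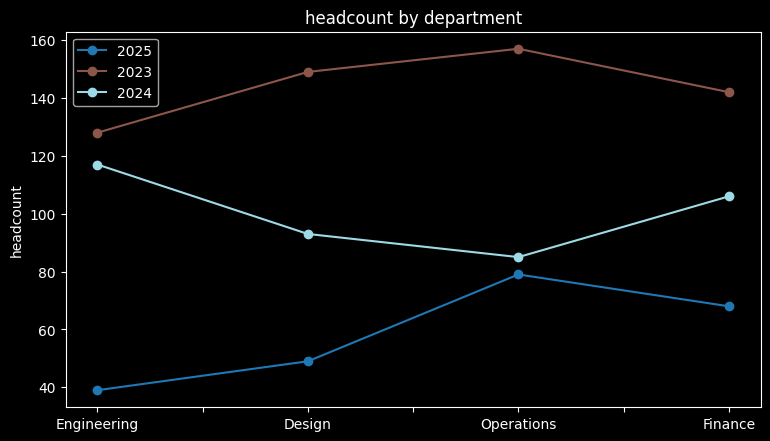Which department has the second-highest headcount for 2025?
Finance

Top 3 for 2025: Operations ≈ 80, Finance ≈ 70, Design ≈ 50.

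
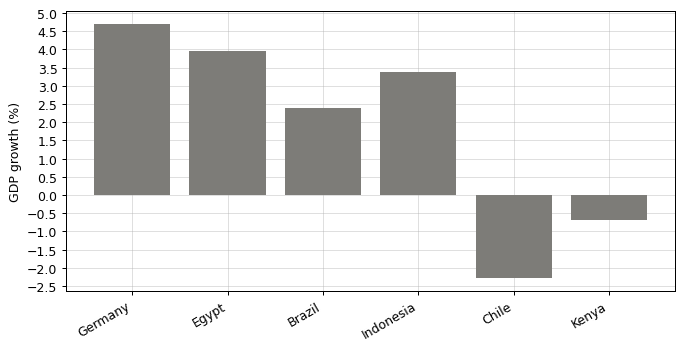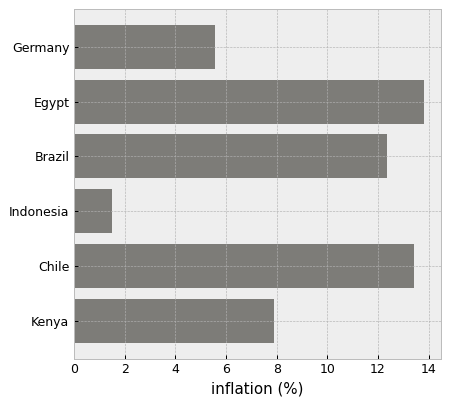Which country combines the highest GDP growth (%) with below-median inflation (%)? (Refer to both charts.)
Chart 2 median inflation (%) ≈ 10; below-median countries: Germany, Indonesia, Kenya. Among those, Germany has the highest GDP growth (%) (≈ 4.5).

Germany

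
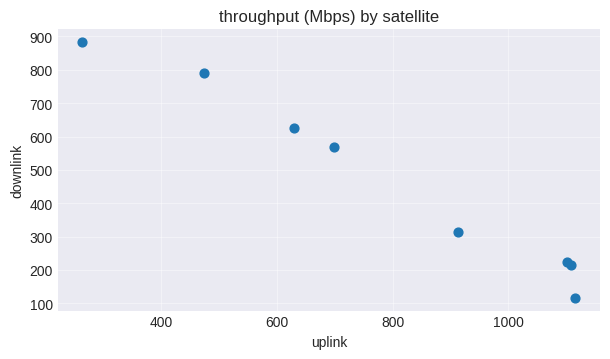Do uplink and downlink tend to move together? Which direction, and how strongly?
Points are negatively correlated; strong (|r| ≈ 1.0).

negative, strong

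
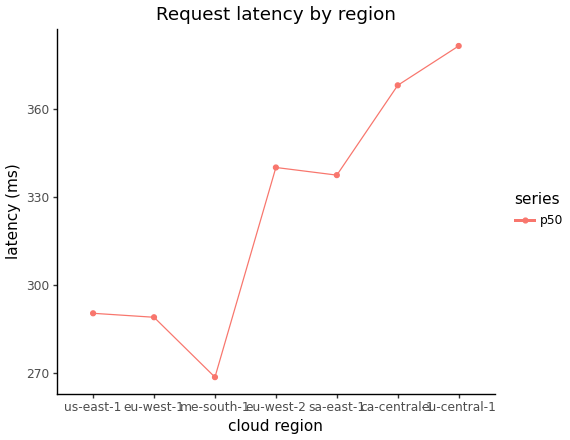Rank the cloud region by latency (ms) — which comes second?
Top 3: eu-central-1 ≈ 380, ca-central-1 ≈ 370, eu-west-2 ≈ 340.

ca-central-1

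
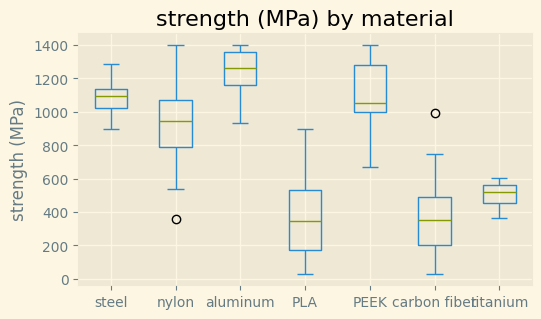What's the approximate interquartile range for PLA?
Q3 ≈ 500, Q1 ≈ 200; IQR ≈ 300.

≈ 300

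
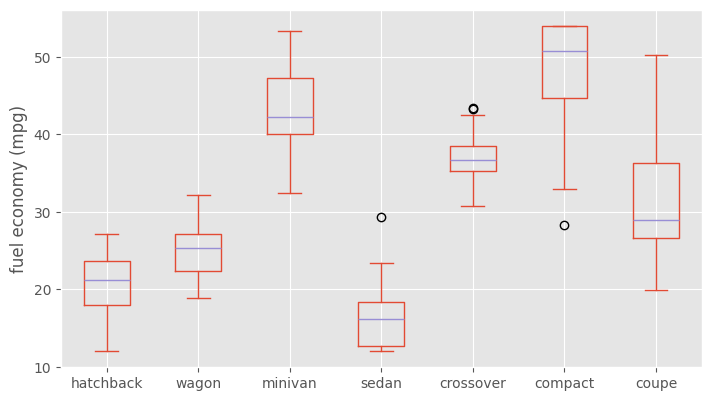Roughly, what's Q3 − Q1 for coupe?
≈ 10

Q3 ≈ 35, Q1 ≈ 25; IQR ≈ 10.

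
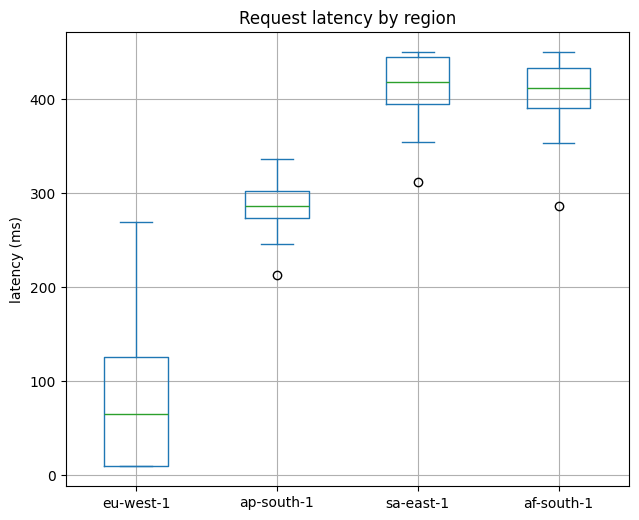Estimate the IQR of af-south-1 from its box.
≈ 50

Q3 ≈ 450, Q1 ≈ 400; IQR ≈ 50.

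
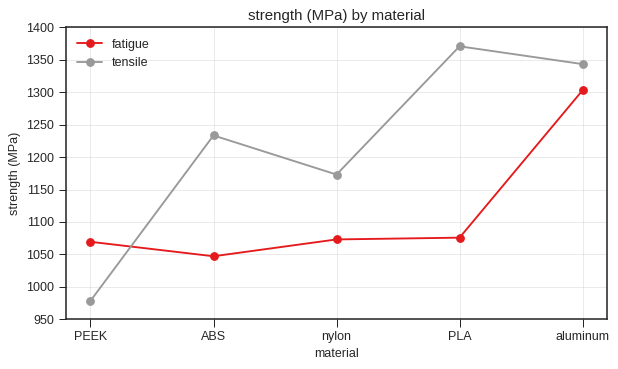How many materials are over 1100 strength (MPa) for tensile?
4

Above 1100: ABS, nylon, PLA, aluminum.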